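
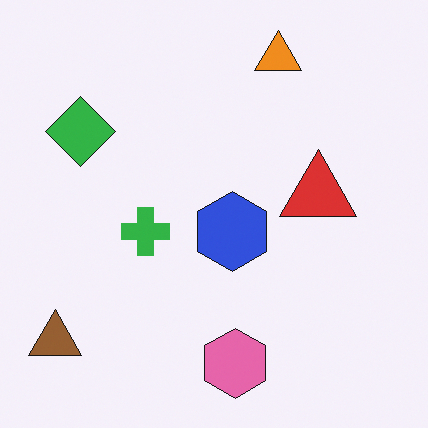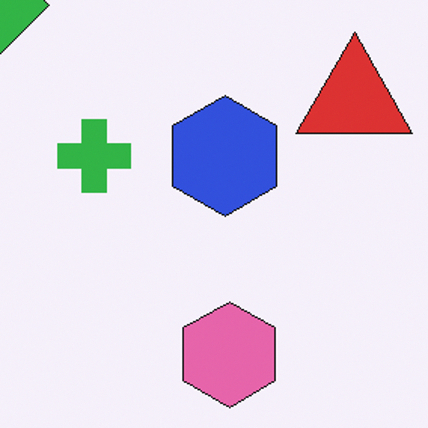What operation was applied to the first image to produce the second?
It was cropped to a modestly smaller region and rescaled.

The visible shapes are larger and the field of view is narrower; shapes near the original edges may be partly or wholly outside the frame — a crop-and-rescale.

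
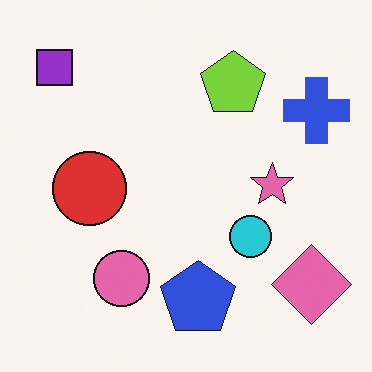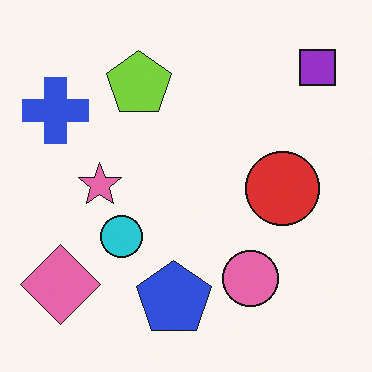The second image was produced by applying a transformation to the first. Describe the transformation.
The transformation is: flipped horizontally (left ↔ right).

The purple square is in the top-left of the first image and the top-right of the second — shapes on opposite sides of the vertical midline have swapped in a mirror flip.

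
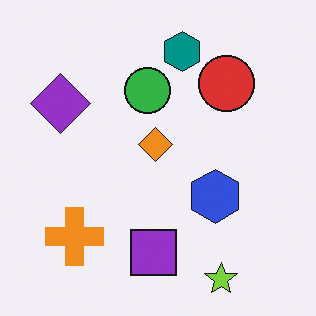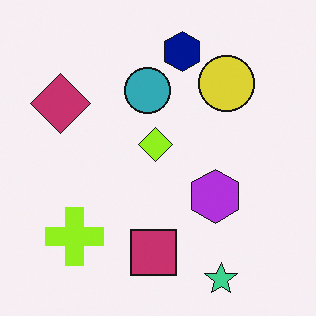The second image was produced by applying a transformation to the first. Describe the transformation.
This is the original image hue-shifted slightly.

Every shape's color has rotated by the same amount around the hue wheel — a uniform hue shift.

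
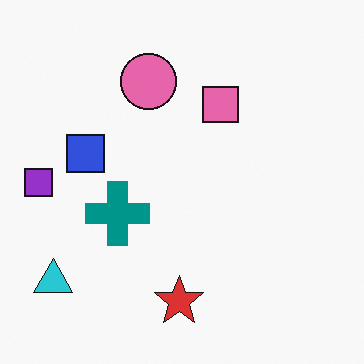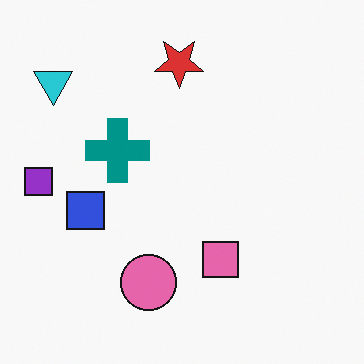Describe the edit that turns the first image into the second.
The second image is the first flipped vertically (top ↔ bottom).

The red star is in the bottom of the first image and the top of the second — shapes on opposite sides of the horizontal midline have swapped in a mirror flip.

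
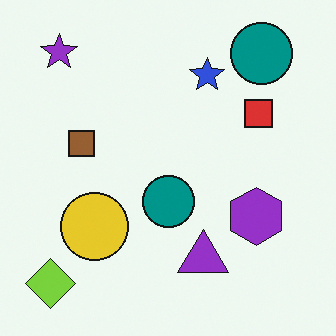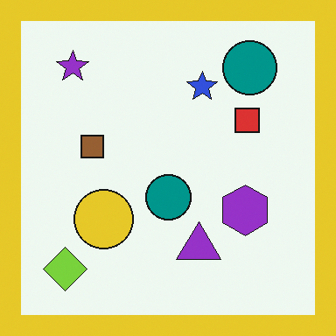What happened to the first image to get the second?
This is the original image framed with a yellow border.

A solid yellow frame runs around the edge of the second image, with the content slightly shrunk inside it.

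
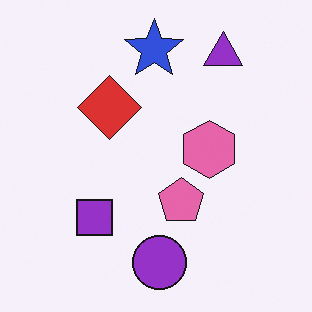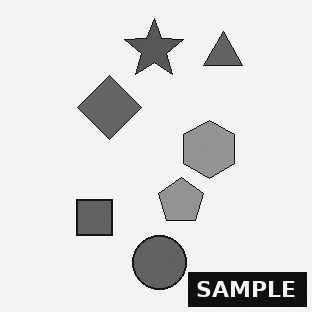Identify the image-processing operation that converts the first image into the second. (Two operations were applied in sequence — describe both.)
The transformation is: converted to grayscale, then watermarked with the text "SAMPLE" in the lower-right corner.

All color is removed — every shape is now a shade of grey. A dark label reading "SAMPLE" appears in the lower-right corner.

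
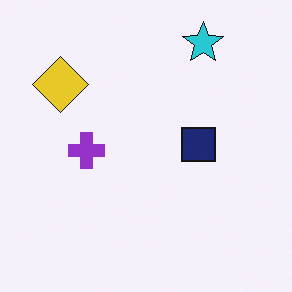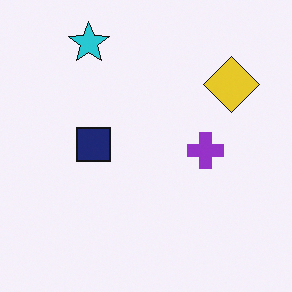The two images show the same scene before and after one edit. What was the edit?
It was flipped horizontally (left ↔ right).

The yellow diamond is in the top-left of the first image and the top-right of the second — shapes on opposite sides of the vertical midline have swapped in a mirror flip.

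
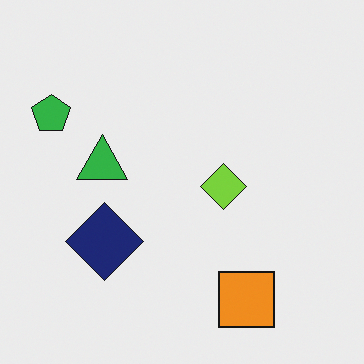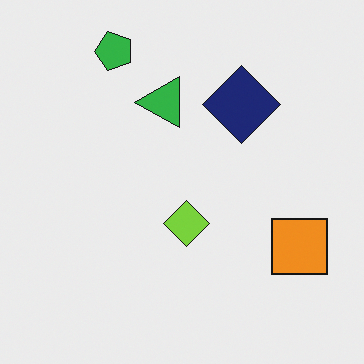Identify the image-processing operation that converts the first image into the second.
This is the original image transposed (reflected across the top-left ↔ bottom-right diagonal).

Shapes have swapped their row and column positions — what was in the top-right is now in the bottom-left — a diagonal reflection.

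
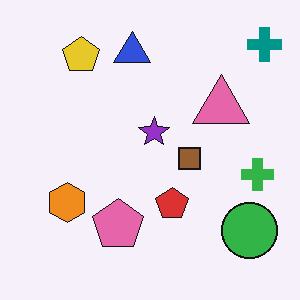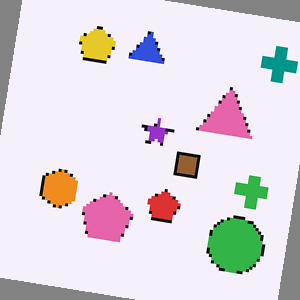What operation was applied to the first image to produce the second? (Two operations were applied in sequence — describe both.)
The image was lightly pixelated (a mild mosaic effect), then rotated clockwise by a slight angle.

Shapes are reduced to large square blocks; fine edges and outlines are lost — a downscale-then-upscale (mosaic) effect. Every shape is tilted by the same angle and the image corners show triangular fill wedges — a whole-image rotation by a non-right angle.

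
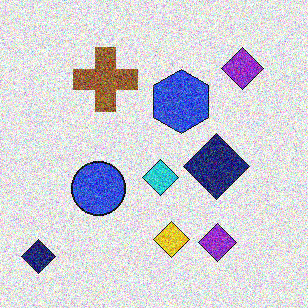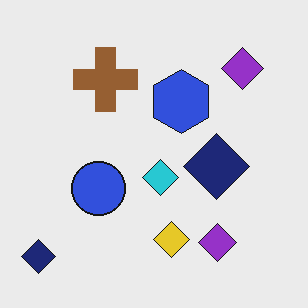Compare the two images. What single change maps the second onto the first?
The transformation is: degraded with a thick layer of grain.

Random speckle covers the whole image, including the flat background.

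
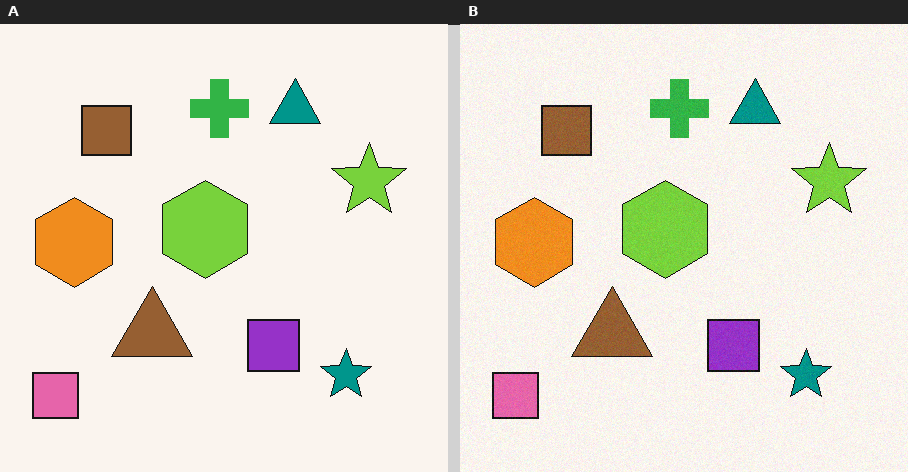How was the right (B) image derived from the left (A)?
Degraded with light additive noise.

Random speckle covers the whole image, including the flat background.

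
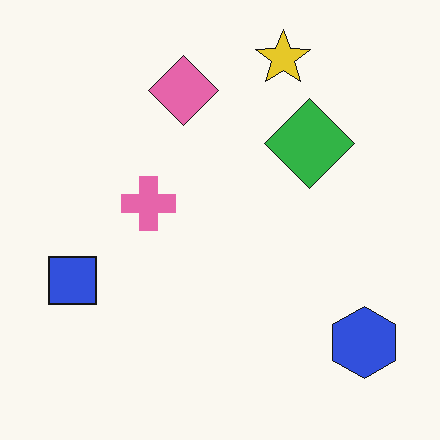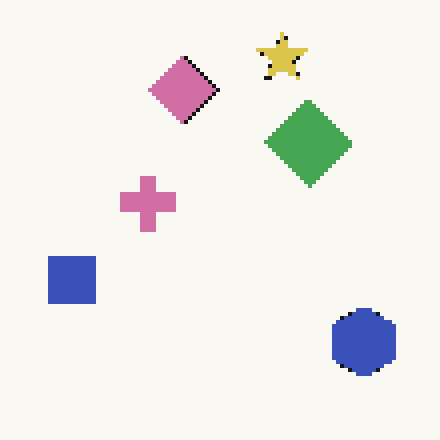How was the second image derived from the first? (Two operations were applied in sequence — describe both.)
Mildly pixelated, then slightly desaturated.

Shapes are reduced to large square blocks; fine edges and outlines are lost — a downscale-then-upscale (mosaic) effect. All colors are more muted and greyish — a global saturation change.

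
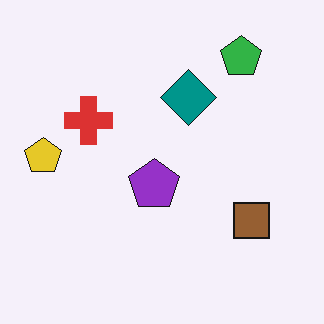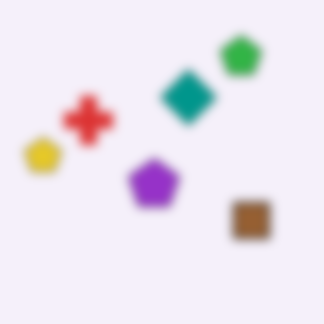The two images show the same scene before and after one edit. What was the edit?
The second image is the first heavily blurred.

Shape edges and outlines are uniformly softened across the whole image.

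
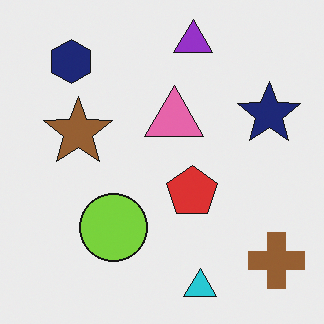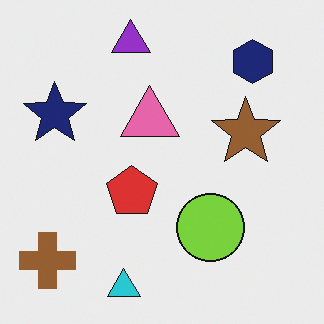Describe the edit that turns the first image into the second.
The second image is the first flipped horizontally (left ↔ right).

The brown cross is in the bottom-right of the first image and the bottom-left of the second — shapes on opposite sides of the vertical midline have swapped in a mirror flip.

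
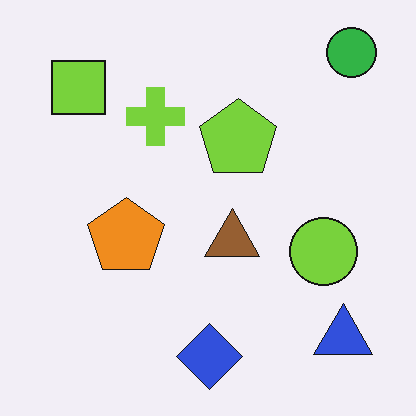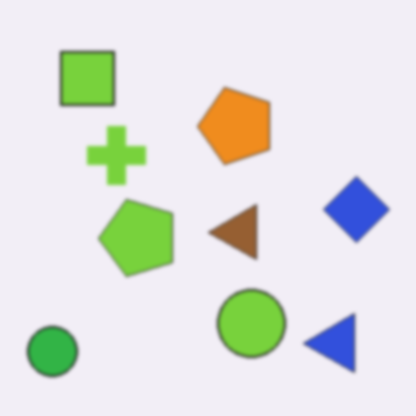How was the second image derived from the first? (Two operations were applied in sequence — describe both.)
The second image is the first transposed (reflected across the top-left ↔ bottom-right diagonal), then lightly blurred.

Shapes have swapped their row and column positions — what was in the top-right is now in the bottom-left — a diagonal reflection. Shape edges and outlines are uniformly softened across the whole image.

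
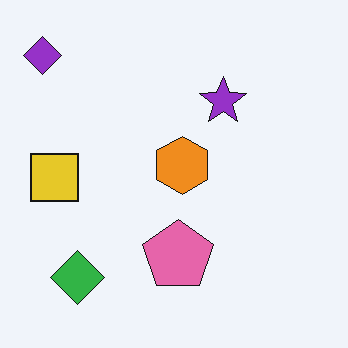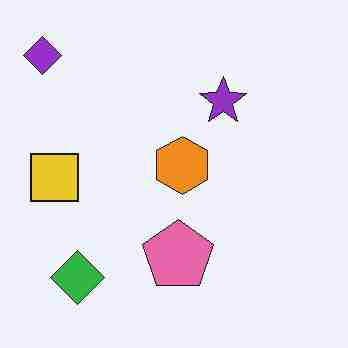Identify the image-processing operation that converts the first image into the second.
Degraded with heavy JPEG compression.

Blocky 8×8 compression artifacts appear around shape edges and the flat background shows ringing — characteristic JPEG degradation.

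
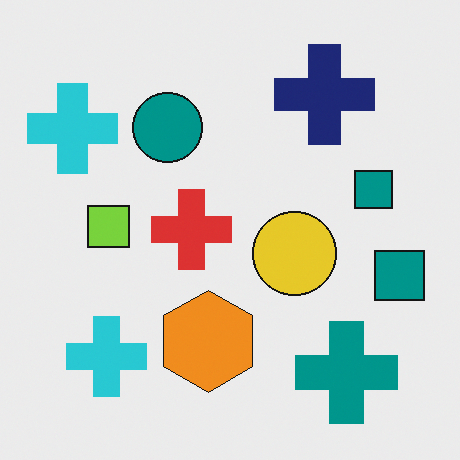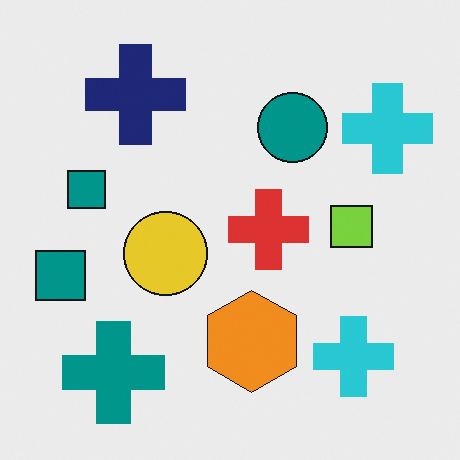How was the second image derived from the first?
It was flipped horizontally (left ↔ right).

The lime square is in the left of the first image and the right of the second — shapes on opposite sides of the vertical midline have swapped in a mirror flip.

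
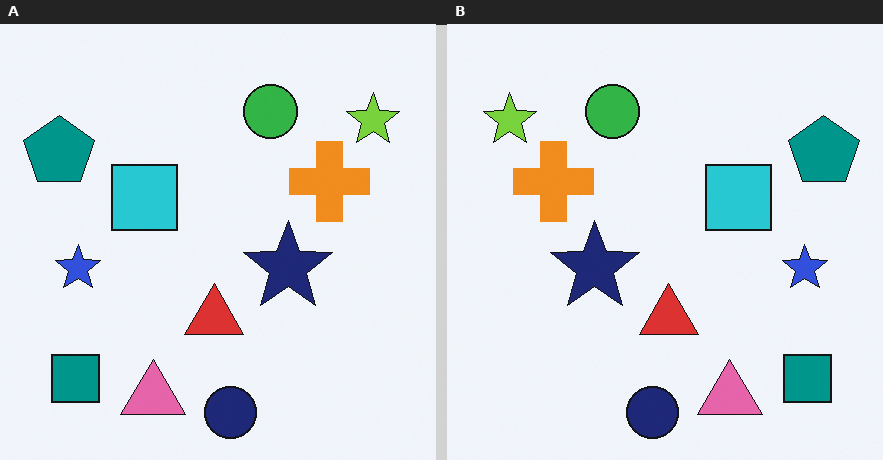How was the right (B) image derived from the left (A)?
Flipped horizontally (left ↔ right).

The teal pentagon is in the top-left of the left (A) image and the top-right of the right (B) — shapes on opposite sides of the vertical midline have swapped in a mirror flip.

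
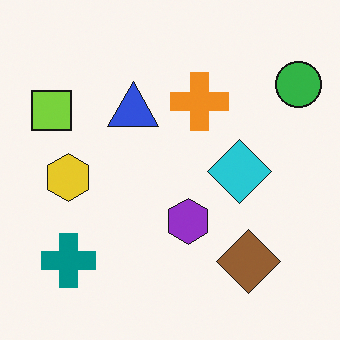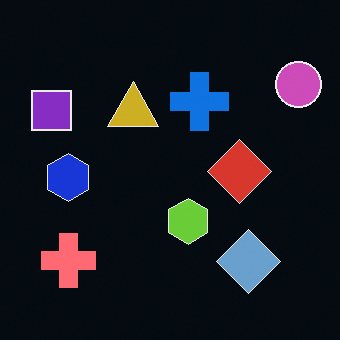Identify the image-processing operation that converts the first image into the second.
Color-inverted (negative).

The light background has become dark and every shape's color is its complement — a photographic negative.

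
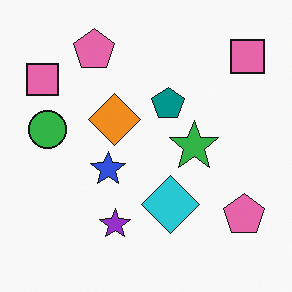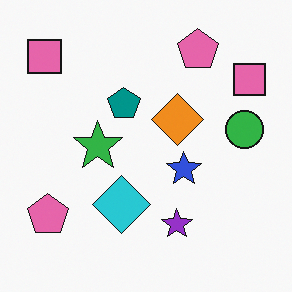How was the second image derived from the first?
The second image is the first flipped horizontally (left ↔ right).

The green circle is in the left of the first image and the right of the second — shapes on opposite sides of the vertical midline have swapped in a mirror flip.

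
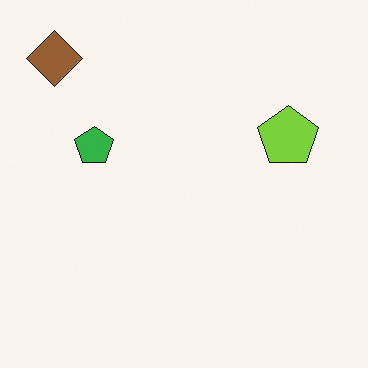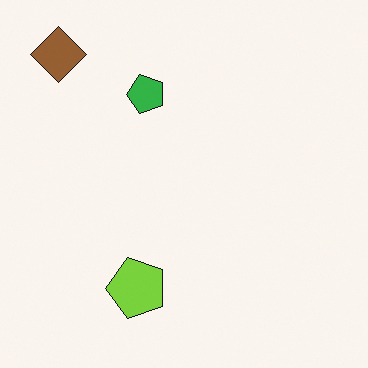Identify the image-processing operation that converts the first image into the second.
The image was transposed (reflected across the top-left ↔ bottom-right diagonal).

Shapes have swapped their row and column positions — what was in the top-right is now in the bottom-left — a diagonal reflection.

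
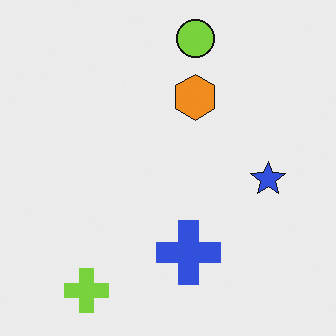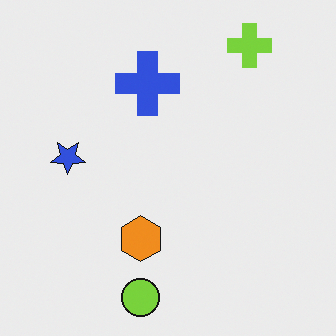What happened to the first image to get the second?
The second image is the first rotated 180°.

The lime cross sits in the bottom-left of the first image and the top-right of the second — consistent with a whole-image 180° rotation.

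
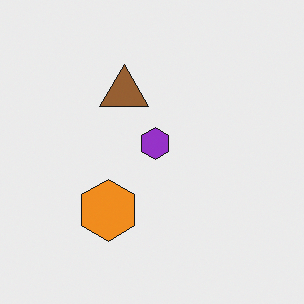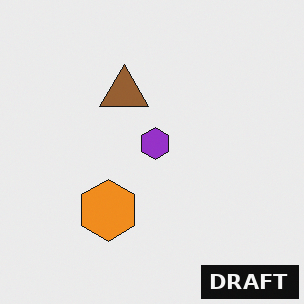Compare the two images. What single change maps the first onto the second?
It was watermarked with the text "DRAFT" in the lower-right corner.

A dark label reading "DRAFT" appears in the lower-right corner.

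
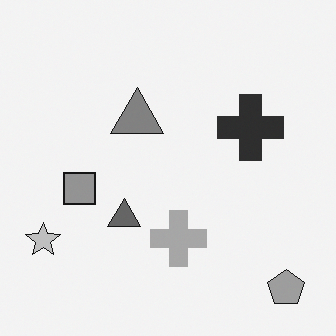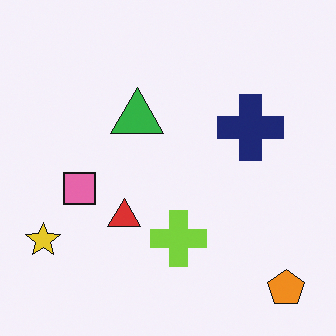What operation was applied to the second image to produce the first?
Converted to grayscale.

All color is removed — every shape is now a shade of grey.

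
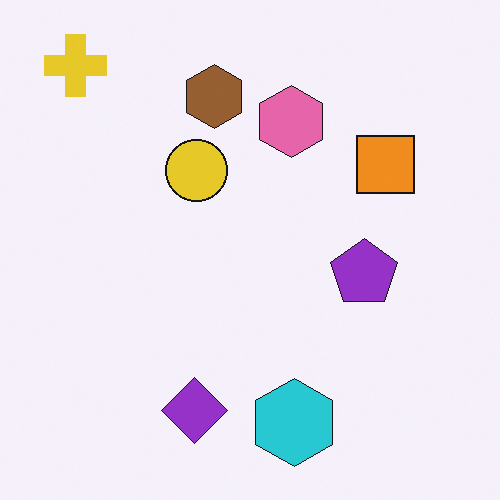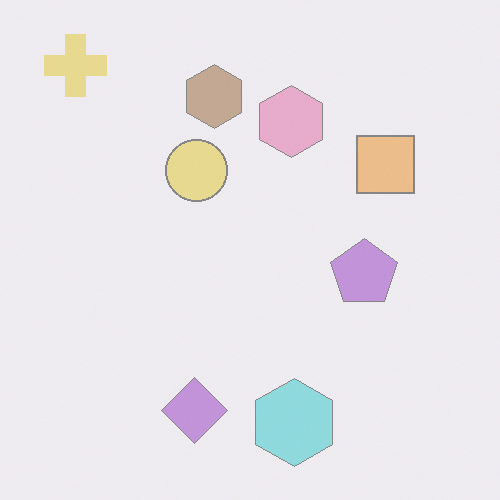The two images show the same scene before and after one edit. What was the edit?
The image was washed out (contrast reduced).

Tones are pushed toward mid-grey across the whole image — a global contrast change.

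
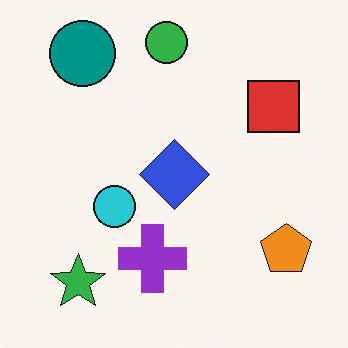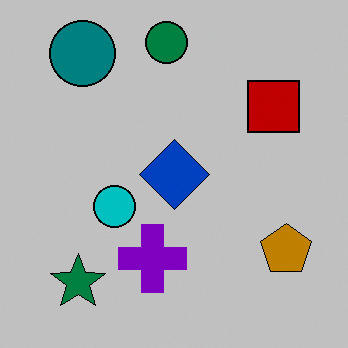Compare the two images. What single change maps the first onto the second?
Aggressively posterized.

Each flat color has snapped to a coarser quantized level — most visibly, the near-white background has dropped to a flat grey.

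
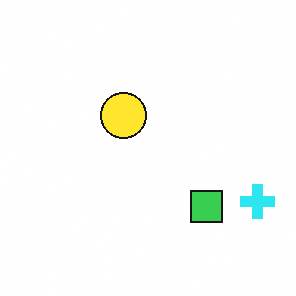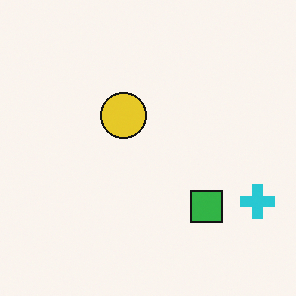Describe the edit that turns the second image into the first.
This is the original image brightened a little.

Every pixel — background and shapes alike — is uniformly brightened.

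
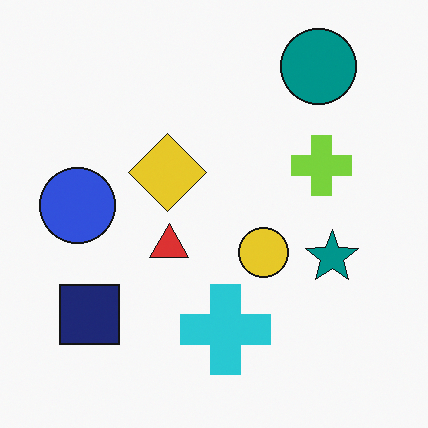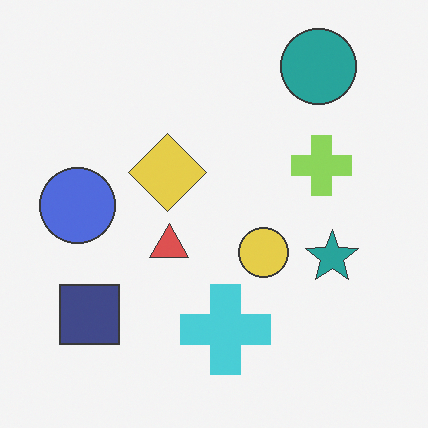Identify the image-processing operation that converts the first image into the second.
The second image is the first given slightly reduced contrast.

Tones are pushed toward mid-grey across the whole image — a global contrast change.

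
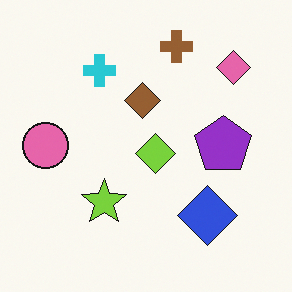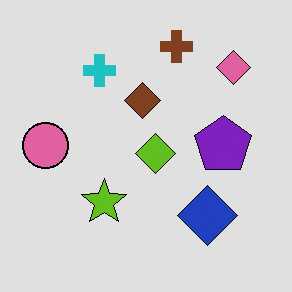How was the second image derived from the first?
The transformation is: posterized to a reduced palette.

Each flat color has snapped to a coarser quantized level — most visibly, the near-white background has dropped to a flat grey.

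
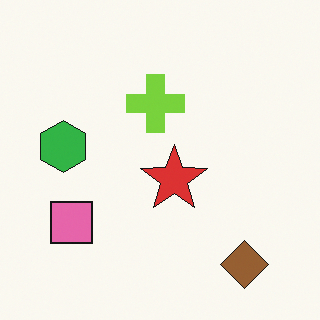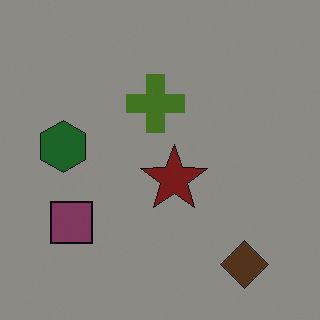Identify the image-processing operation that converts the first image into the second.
The image was noticeably darkened.

Every pixel — background and shapes alike — is uniformly darkened.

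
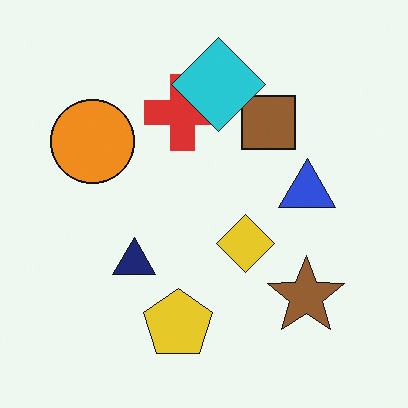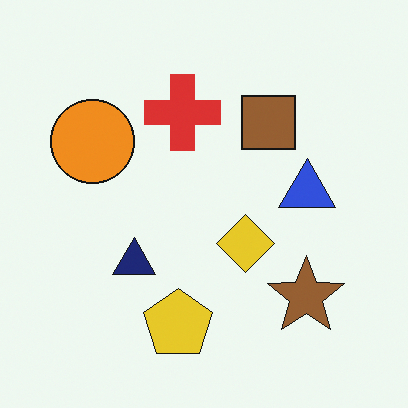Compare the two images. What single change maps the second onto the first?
The first image is the second overlaid with an additional cyan diamond.

A cyan diamond appears in the first image that is absent from the second.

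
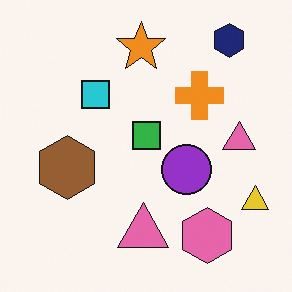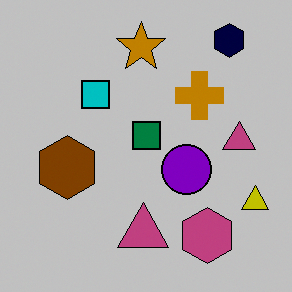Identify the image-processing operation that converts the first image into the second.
It was heavily posterized to just a handful of flat colors.

Each flat color has snapped to a coarser quantized level — most visibly, the near-white background has dropped to a flat grey.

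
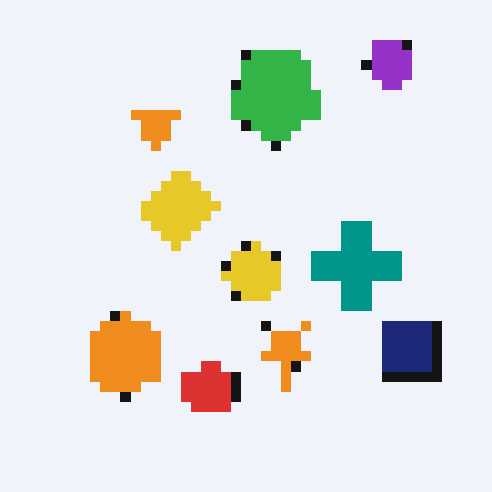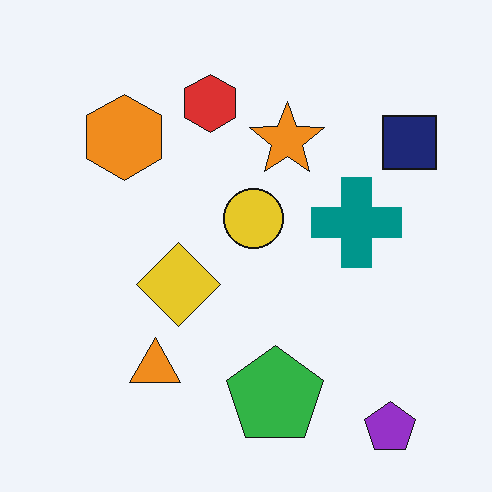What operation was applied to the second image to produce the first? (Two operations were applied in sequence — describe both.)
The image was flipped vertically (top ↔ bottom), then heavily pixelated into large blocks.

The purple pentagon is in the bottom-right of the second image and the top-right of the first — shapes on opposite sides of the horizontal midline have swapped in a mirror flip. Shapes are reduced to large square blocks; fine edges and outlines are lost — a downscale-then-upscale (mosaic) effect.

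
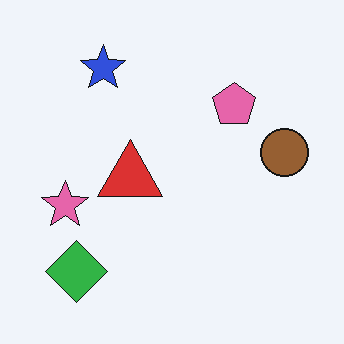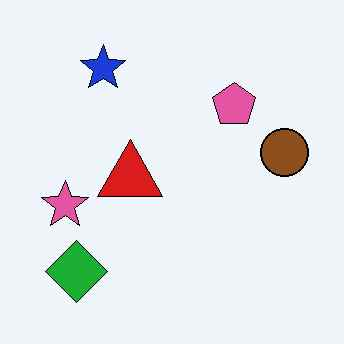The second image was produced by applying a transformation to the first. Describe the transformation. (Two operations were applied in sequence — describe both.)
The image was given slightly increased contrast, then JPEG-compressed with visible artifacts.

Tones are pushed away from mid-grey across the whole image — a global contrast change. Blocky 8×8 compression artifacts appear around shape edges and the flat background shows ringing — characteristic JPEG degradation.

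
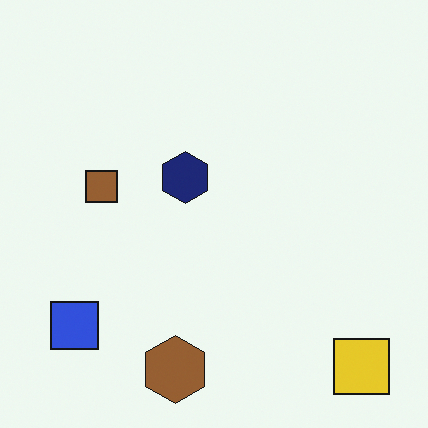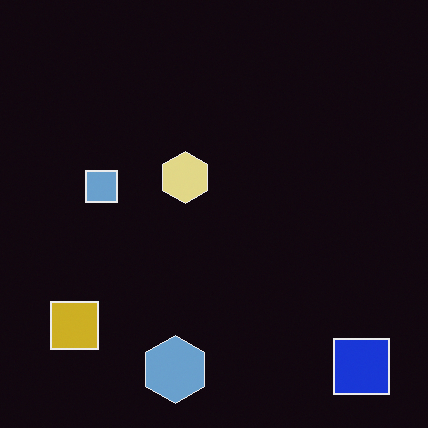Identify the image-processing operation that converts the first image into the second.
The image was color-inverted (negative).

The light background has become dark and every shape's color is its complement — a photographic negative.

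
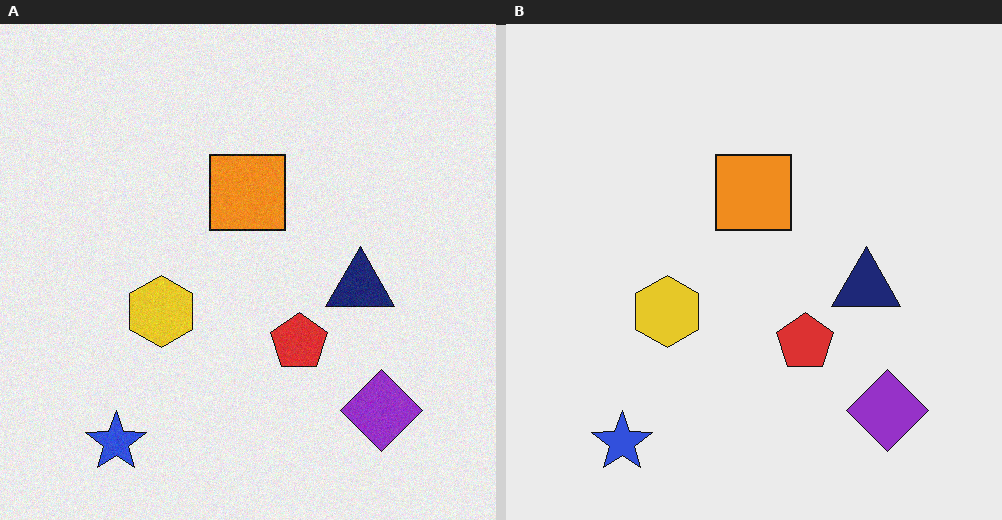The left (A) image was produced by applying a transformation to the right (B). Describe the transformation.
The transformation is: degraded with subtle gaussian noise.

Random speckle covers the whole image, including the flat background.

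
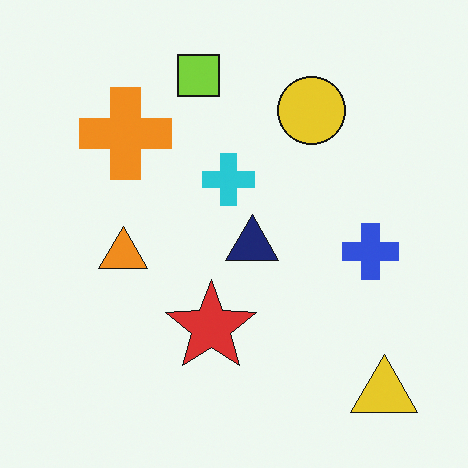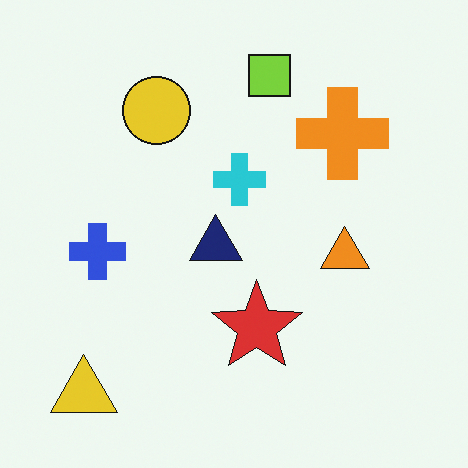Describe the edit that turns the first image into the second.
Flipped horizontally (left ↔ right).

The yellow triangle is in the bottom-right of the first image and the bottom-left of the second — shapes on opposite sides of the vertical midline have swapped in a mirror flip.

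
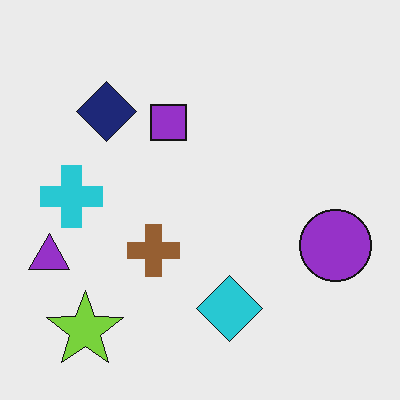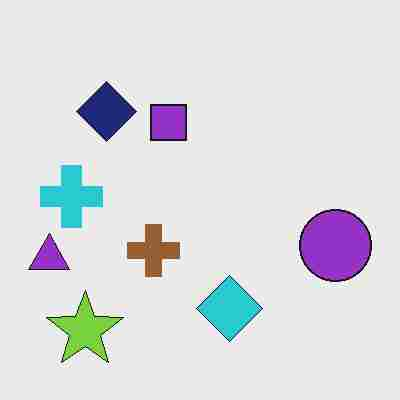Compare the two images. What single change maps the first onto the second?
It was degraded with heavy JPEG compression.

Blocky 8×8 compression artifacts appear around shape edges and the flat background shows ringing — characteristic JPEG degradation.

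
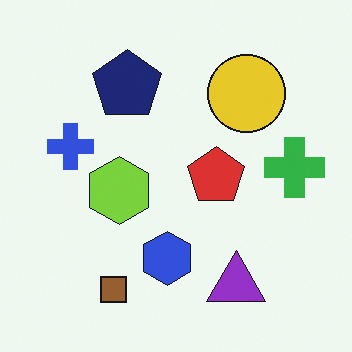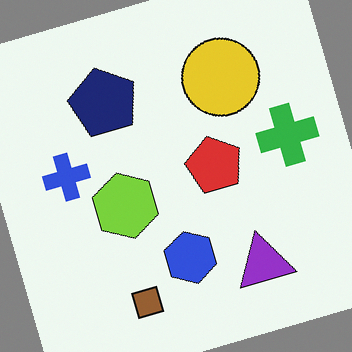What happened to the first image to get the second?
The second image is the first rotated counter-clockwise by a clearly visible amount.

Every shape is tilted by the same angle and the image corners show triangular fill wedges — a whole-image rotation by a non-right angle.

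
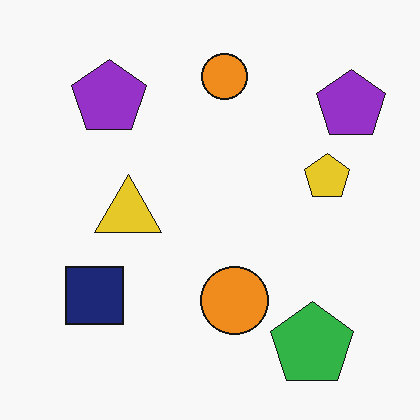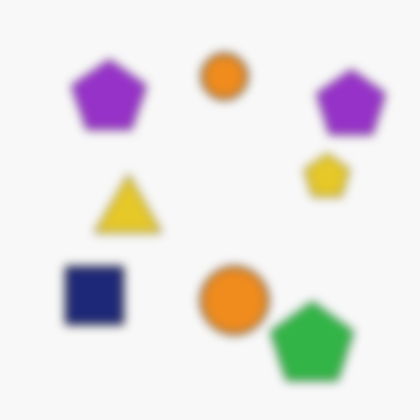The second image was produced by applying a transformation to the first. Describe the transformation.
It was noticeably gaussian-blurred.

Shape edges and outlines are uniformly softened across the whole image.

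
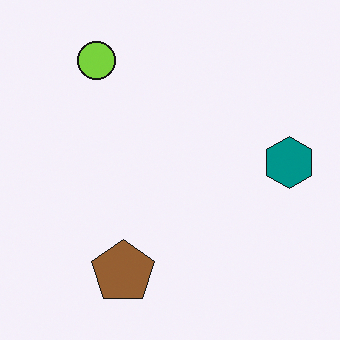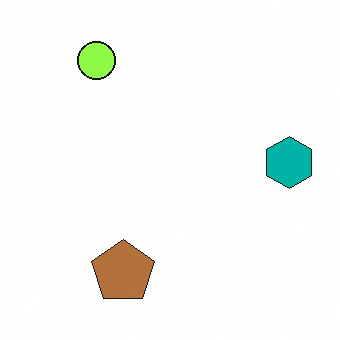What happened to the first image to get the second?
The transformation is: slightly brightened.

Every pixel — background and shapes alike — is uniformly brightened.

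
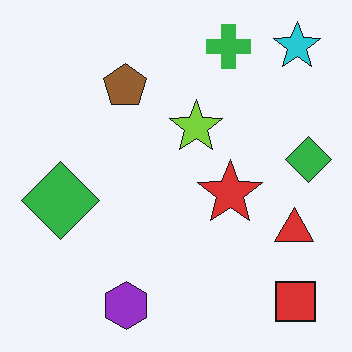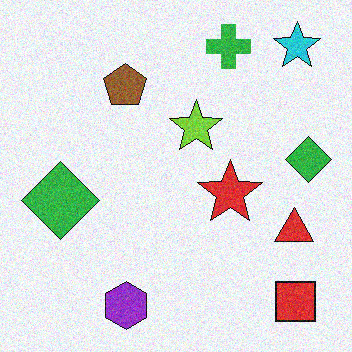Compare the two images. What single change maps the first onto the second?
It was degraded with moderate additive noise.

Random speckle covers the whole image, including the flat background.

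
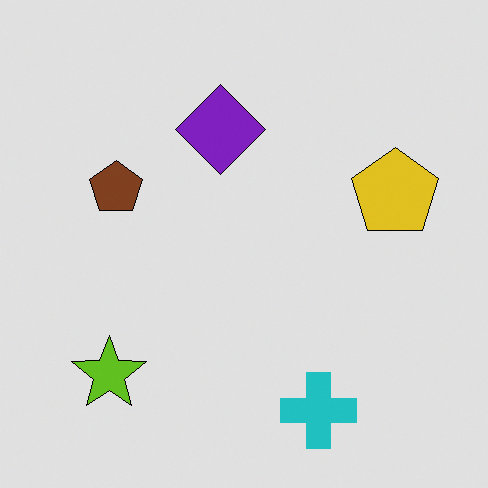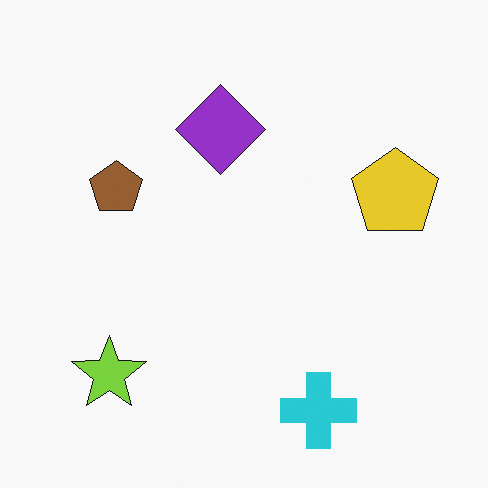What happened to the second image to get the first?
It was posterized to a reduced palette.

Each flat color has snapped to a coarser quantized level — most visibly, the near-white background has dropped to a flat grey.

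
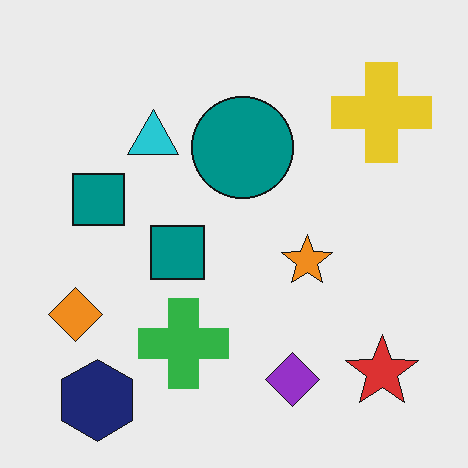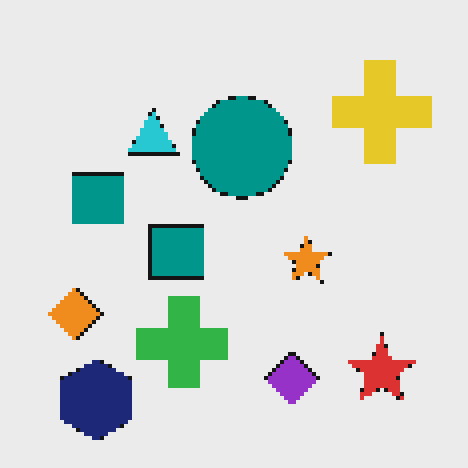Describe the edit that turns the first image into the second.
Mildly pixelated.

Shapes are reduced to large square blocks; fine edges and outlines are lost — a downscale-then-upscale (mosaic) effect.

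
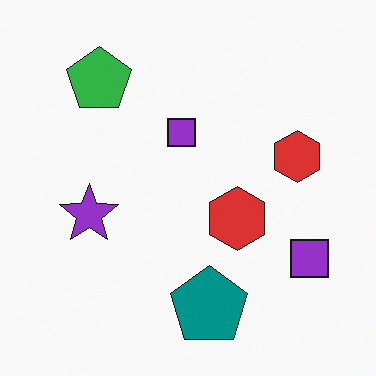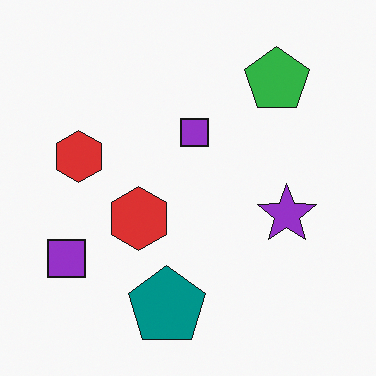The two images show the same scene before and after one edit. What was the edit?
Flipped horizontally (left ↔ right).

The purple star is in the left of the first image and the right of the second — shapes on opposite sides of the vertical midline have swapped in a mirror flip.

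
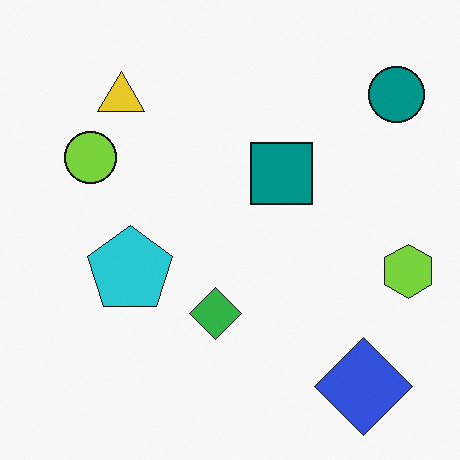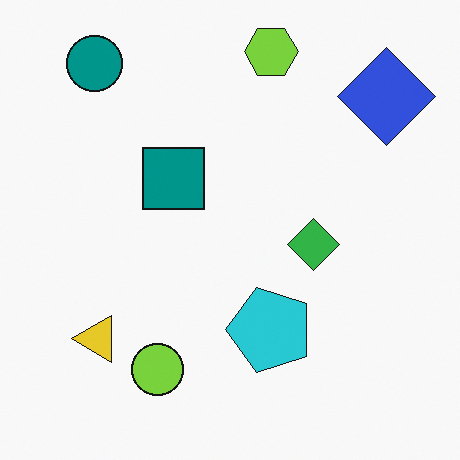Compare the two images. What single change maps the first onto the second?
Rotated 90° counter-clockwise.

The teal circle sits in the top-right of the first image and the top-left of the second — consistent with a whole-image 90° counter-clockwise rotation.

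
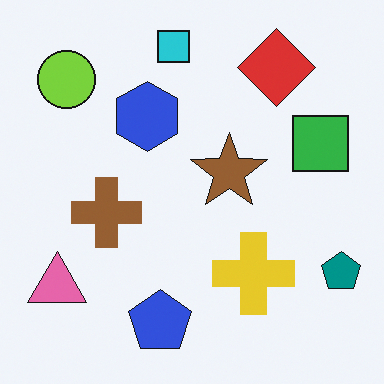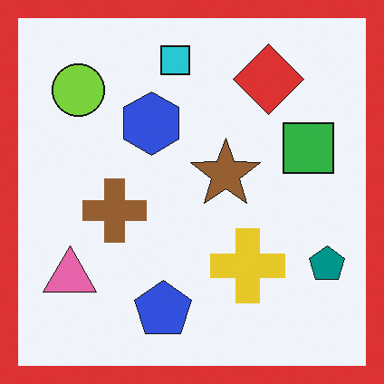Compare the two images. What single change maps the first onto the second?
The second image is the first framed with a red border.

A solid red frame runs around the edge of the second image, with the content slightly shrunk inside it.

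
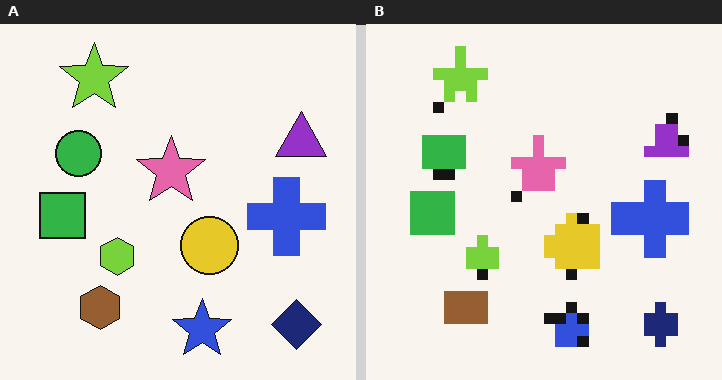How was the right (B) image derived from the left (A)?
Heavily pixelated into large blocks.

Shapes are reduced to large square blocks; fine edges and outlines are lost — a downscale-then-upscale (mosaic) effect.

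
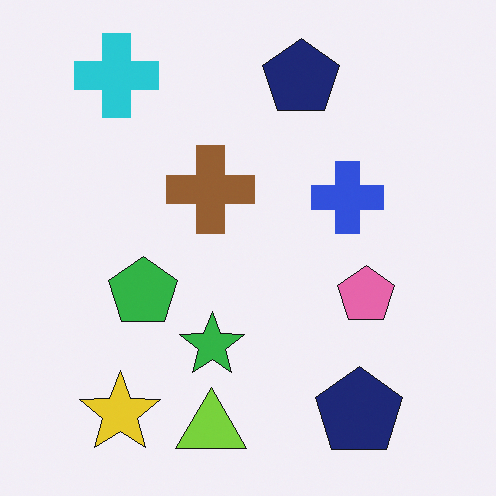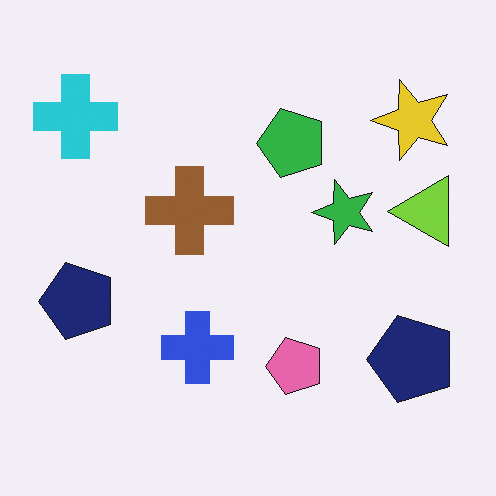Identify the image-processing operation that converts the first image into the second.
The image was transposed (reflected across the top-left ↔ bottom-right diagonal).

Shapes have swapped their row and column positions — what was in the top-right is now in the bottom-left — a diagonal reflection.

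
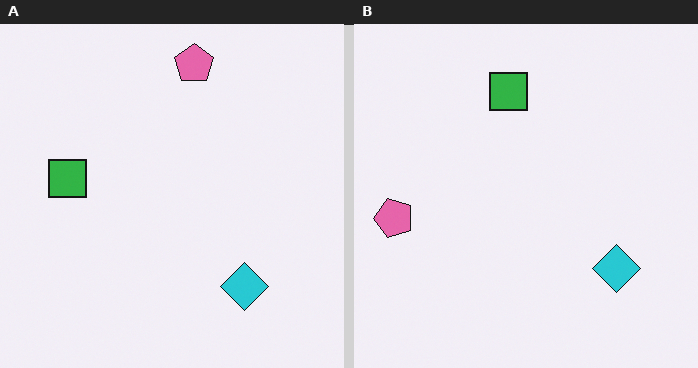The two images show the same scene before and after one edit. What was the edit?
This is the original image transposed (reflected across the top-left ↔ bottom-right diagonal).

Shapes have swapped their row and column positions — what was in the top-right is now in the bottom-left — a diagonal reflection.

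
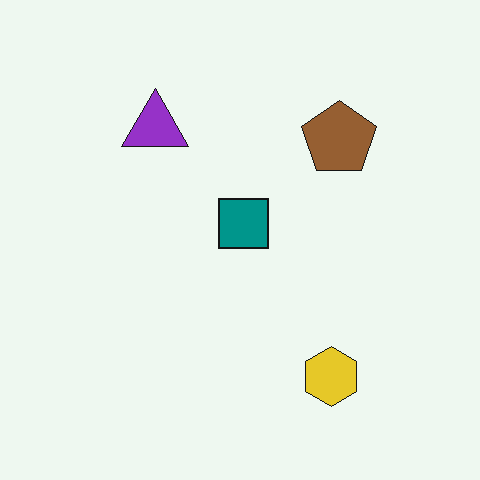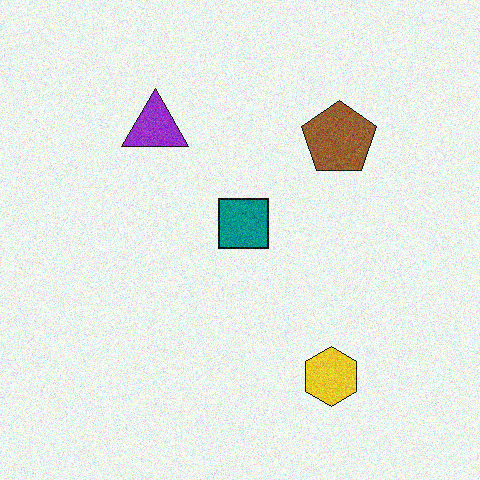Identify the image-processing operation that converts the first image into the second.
The transformation is: degraded with visible gaussian noise.

Random speckle covers the whole image, including the flat background.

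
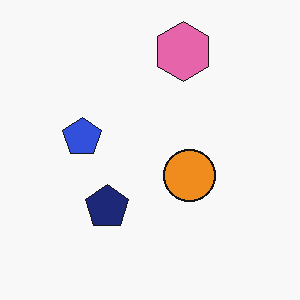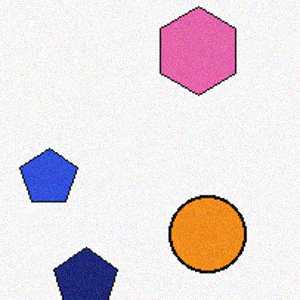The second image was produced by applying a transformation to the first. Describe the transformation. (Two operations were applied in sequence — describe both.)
The transformation is: cropped slightly and scaled back up, then degraded with light additive noise.

The visible shapes are larger and the field of view is narrower; shapes near the original edges may be partly or wholly outside the frame — a crop-and-rescale. Random speckle covers the whole image, including the flat background.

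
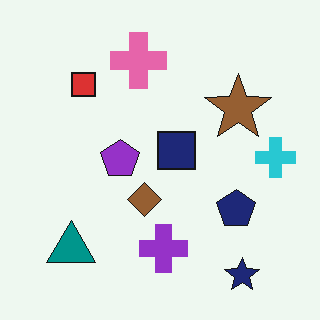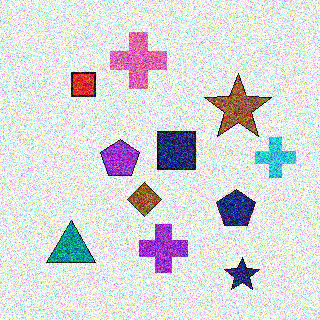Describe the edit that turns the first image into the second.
It was degraded with a thick layer of grain.

Random speckle covers the whole image, including the flat background.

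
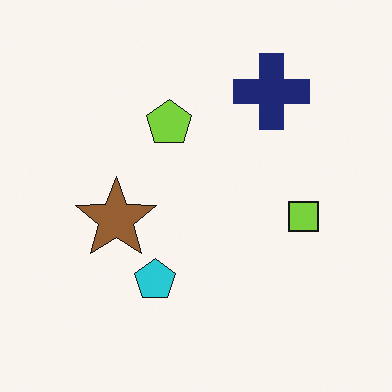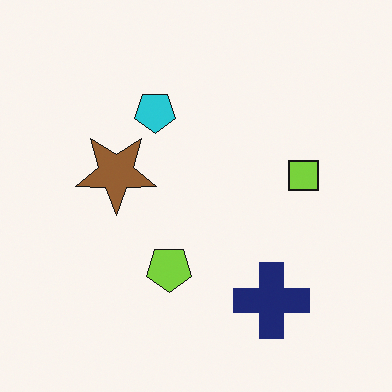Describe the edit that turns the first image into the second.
It was flipped vertically (top ↔ bottom).

The navy cross is in the top-right of the first image and the bottom-right of the second — shapes on opposite sides of the horizontal midline have swapped in a mirror flip.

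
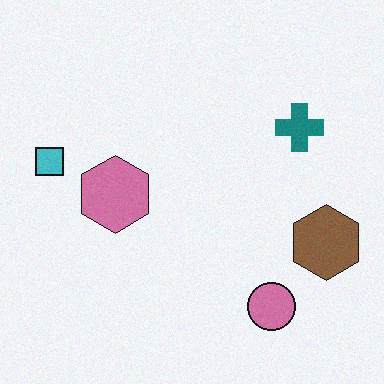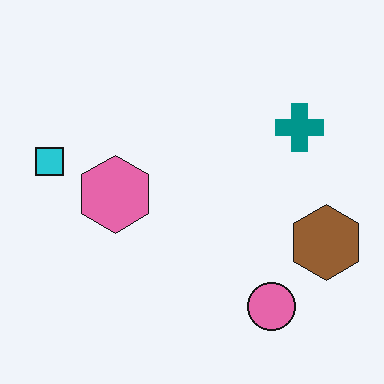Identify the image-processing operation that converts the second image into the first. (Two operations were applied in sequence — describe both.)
It was slightly desaturated, then degraded with light additive noise.

All colors are more muted and greyish — a global saturation change. Random speckle covers the whole image, including the flat background.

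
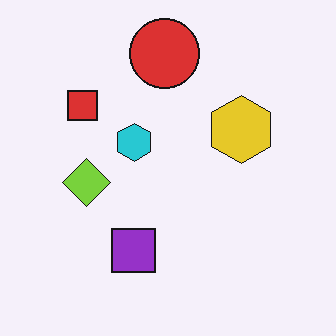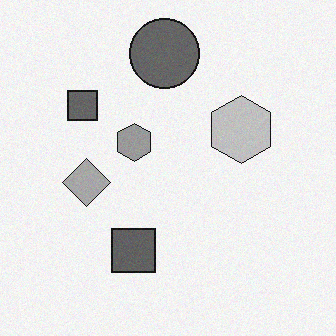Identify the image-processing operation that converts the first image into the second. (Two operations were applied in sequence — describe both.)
The transformation is: converted to grayscale, then degraded with subtle gaussian noise.

All color is removed — every shape is now a shade of grey. Random speckle covers the whole image, including the flat background.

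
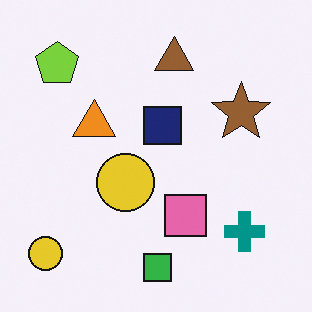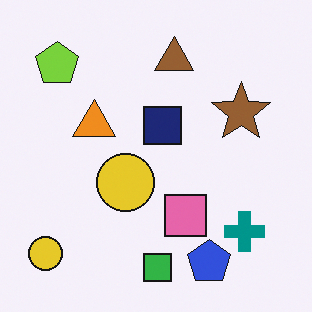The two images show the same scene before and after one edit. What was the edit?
It was overlaid with an additional blue pentagon.

A blue pentagon appears in the second image that is absent from the first.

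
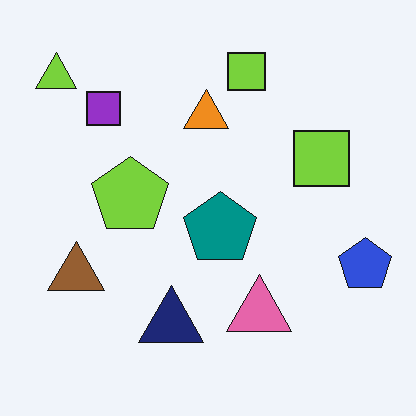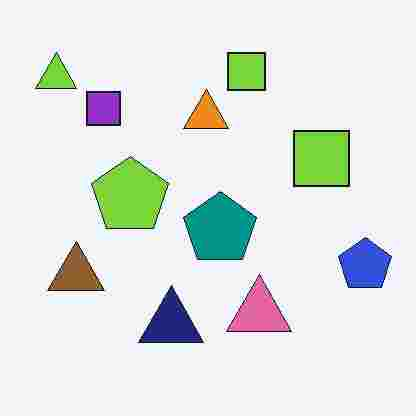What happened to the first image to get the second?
The transformation is: degraded with heavy JPEG compression.

Blocky 8×8 compression artifacts appear around shape edges and the flat background shows ringing — characteristic JPEG degradation.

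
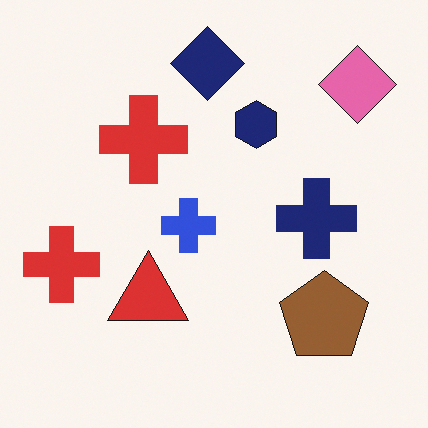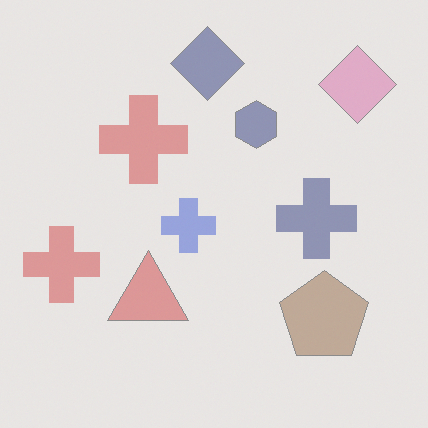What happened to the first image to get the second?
The second image is the first given much lower contrast.

Tones are pushed toward mid-grey across the whole image — a global contrast change.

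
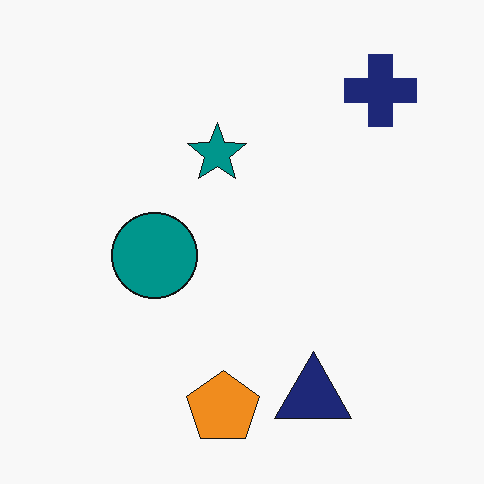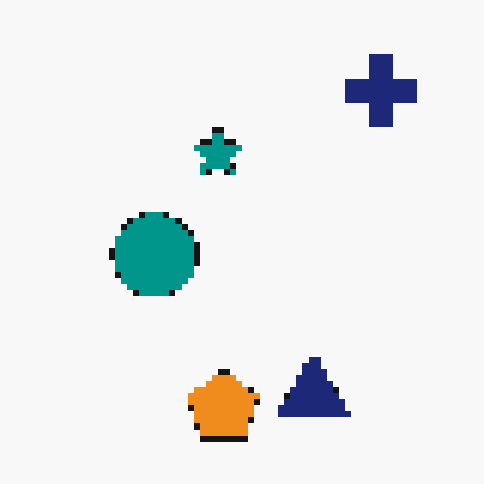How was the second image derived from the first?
Pixelated into visible square blocks.

Shapes are reduced to large square blocks; fine edges and outlines are lost — a downscale-then-upscale (mosaic) effect.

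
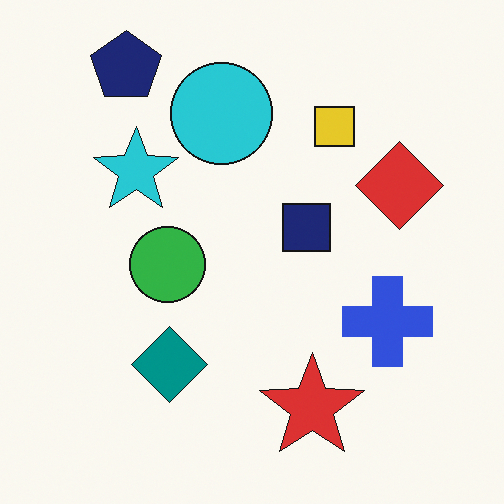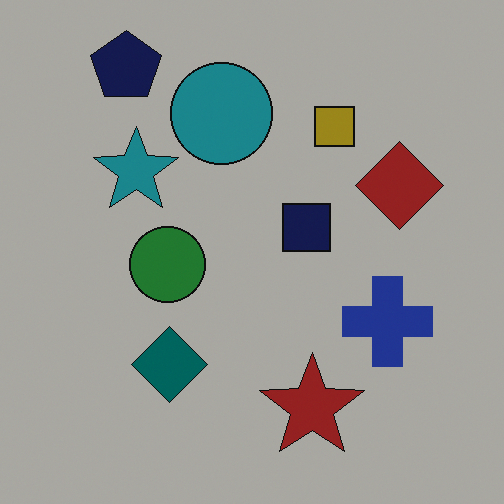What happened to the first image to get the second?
This is the original image substantially darkened.

Every pixel — background and shapes alike — is uniformly darkened.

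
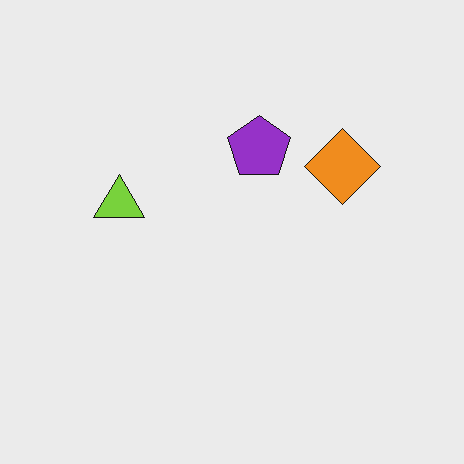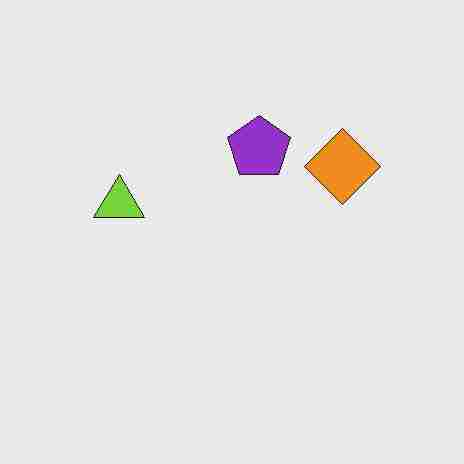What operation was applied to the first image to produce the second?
Degraded with heavy JPEG compression.

Blocky 8×8 compression artifacts appear around shape edges and the flat background shows ringing — characteristic JPEG degradation.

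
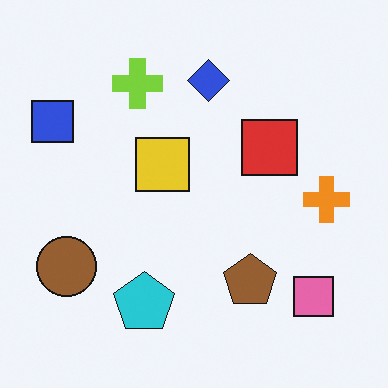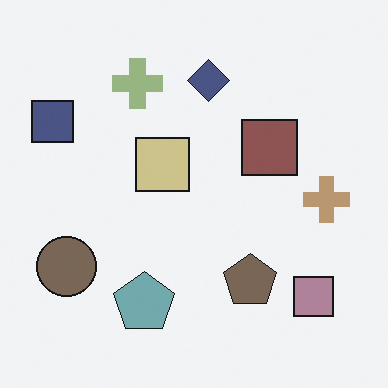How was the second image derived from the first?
The transformation is: made much more muted (saturation change).

All colors are more muted and greyish — a global saturation change.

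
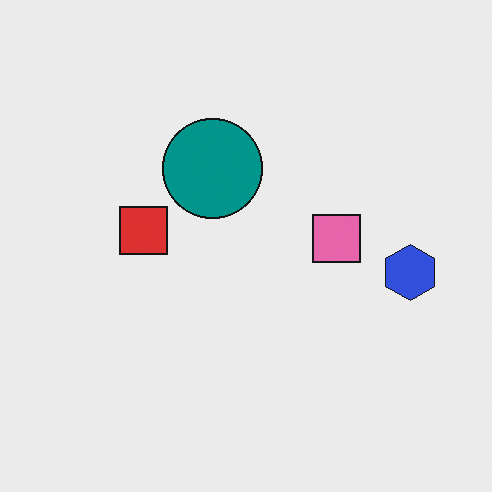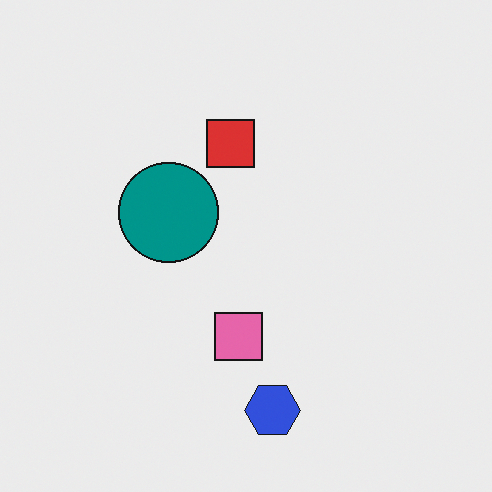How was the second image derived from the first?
Transposed (reflected across the top-left ↔ bottom-right diagonal).

Shapes have swapped their row and column positions — what was in the top-right is now in the bottom-left — a diagonal reflection.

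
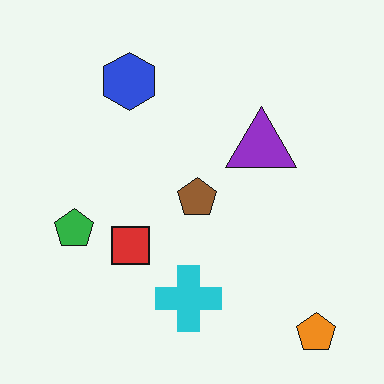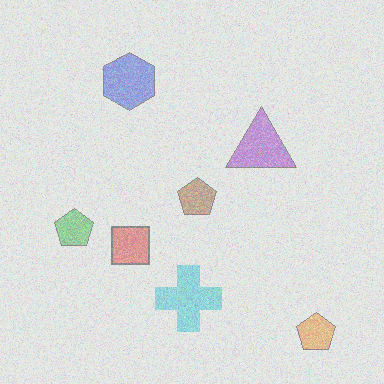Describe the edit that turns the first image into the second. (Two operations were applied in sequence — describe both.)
This is the original image degraded with strong gaussian noise, then washed out (contrast reduced).

Random speckle covers the whole image, including the flat background. Tones are pushed toward mid-grey across the whole image — a global contrast change.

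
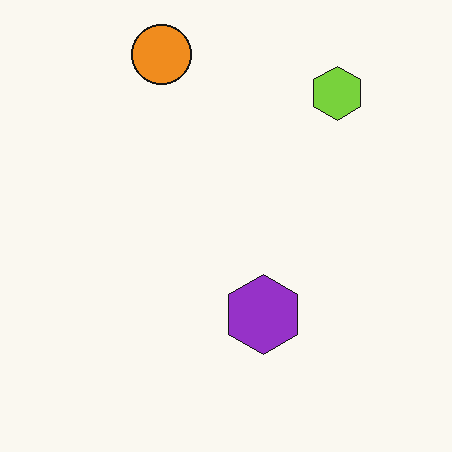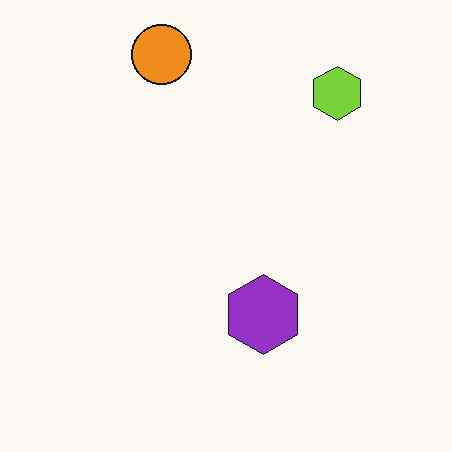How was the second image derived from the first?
The second image is the first JPEG-compressed with visible artifacts.

Blocky 8×8 compression artifacts appear around shape edges and the flat background shows ringing — characteristic JPEG degradation.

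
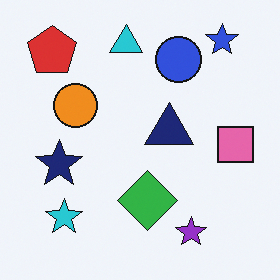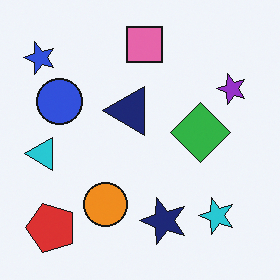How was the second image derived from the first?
It was rotated 90° counter-clockwise.

The blue star sits in the top-right of the first image and the top-left of the second — consistent with a whole-image 90° counter-clockwise rotation.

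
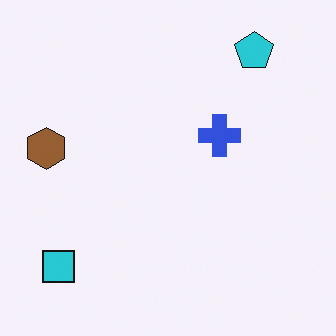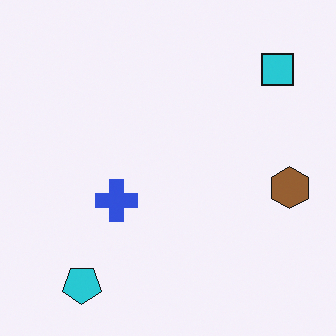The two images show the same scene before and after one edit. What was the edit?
This is the original image rotated 180°.

The cyan square sits in the bottom-left of the first image and the top-right of the second — consistent with a whole-image 180° rotation.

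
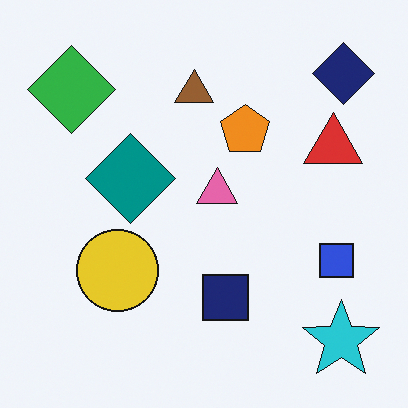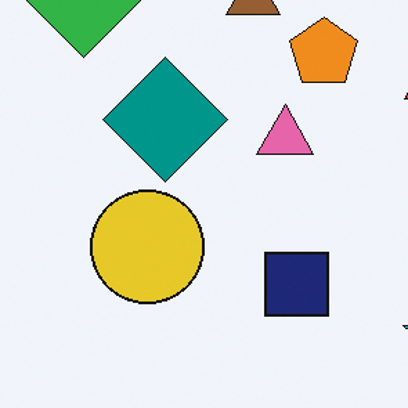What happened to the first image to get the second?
Cropped to a modestly smaller region and rescaled.

The visible shapes are larger and the field of view is narrower; shapes near the original edges may be partly or wholly outside the frame — a crop-and-rescale.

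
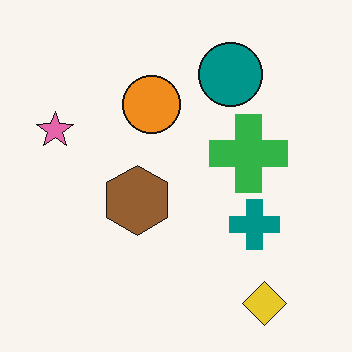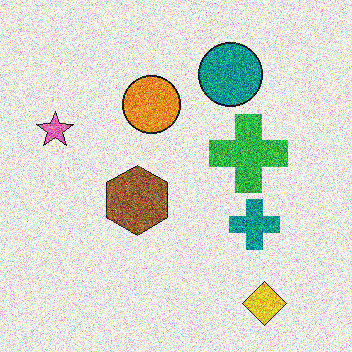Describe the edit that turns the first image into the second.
This is the original image degraded with heavy additive noise.

Random speckle covers the whole image, including the flat background.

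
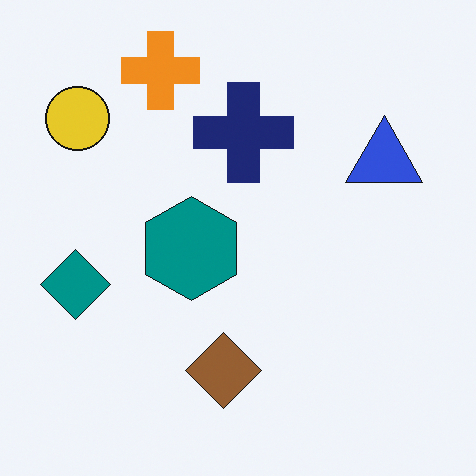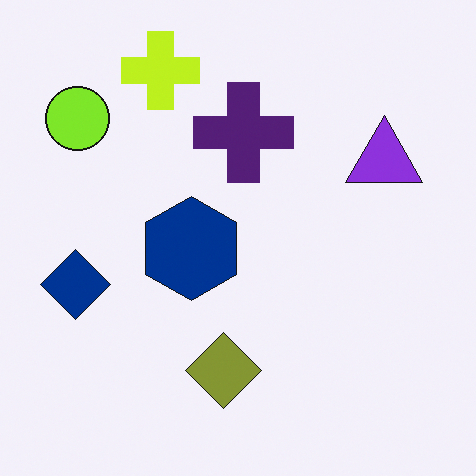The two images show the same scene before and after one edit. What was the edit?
The second image is the first hue-shifted slightly.

Every shape's color has rotated by the same amount around the hue wheel — a uniform hue shift.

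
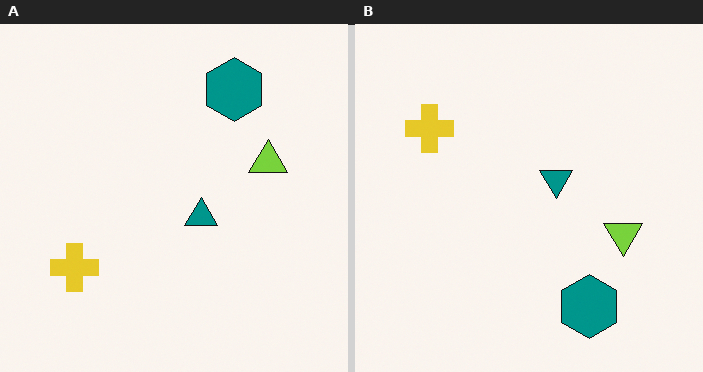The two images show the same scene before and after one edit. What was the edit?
The transformation is: flipped vertically (top ↔ bottom).

The teal hexagon is in the top-right of the left (A) image and the bottom-right of the right (B) — shapes on opposite sides of the horizontal midline have swapped in a mirror flip.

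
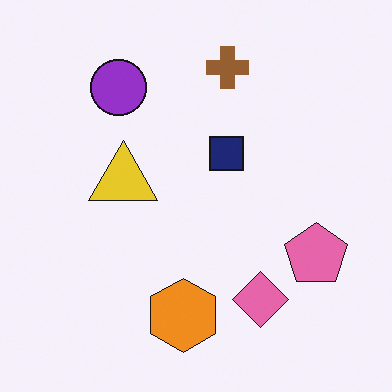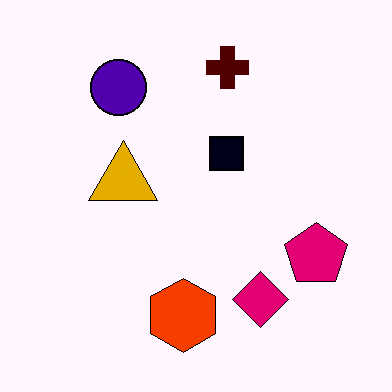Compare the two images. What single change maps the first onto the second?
Boosted in contrast.

Tones are pushed away from mid-grey across the whole image — a global contrast change.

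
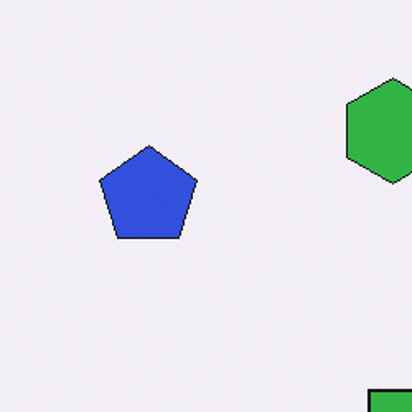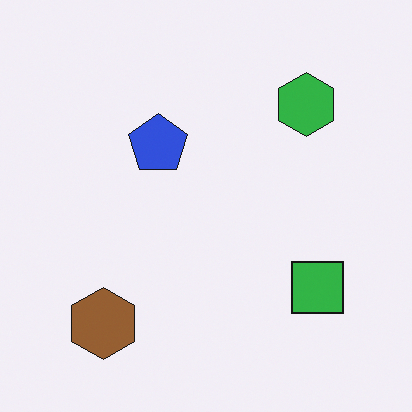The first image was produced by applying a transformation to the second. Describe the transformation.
The transformation is: cropped to a noticeably smaller region and rescaled.

The visible shapes are larger and the field of view is narrower; shapes near the original edges may be partly or wholly outside the frame — a crop-and-rescale.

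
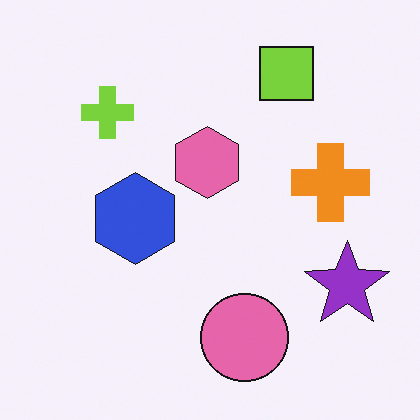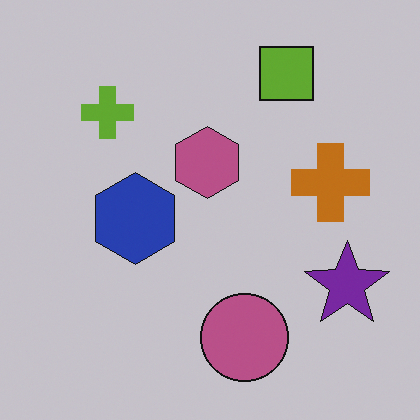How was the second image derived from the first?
This is the original image darkened a little.

Every pixel — background and shapes alike — is uniformly darkened.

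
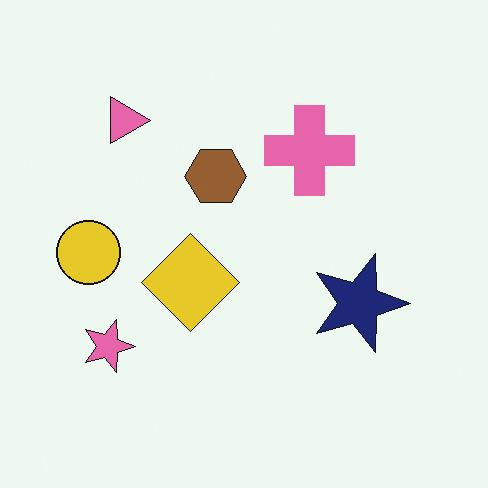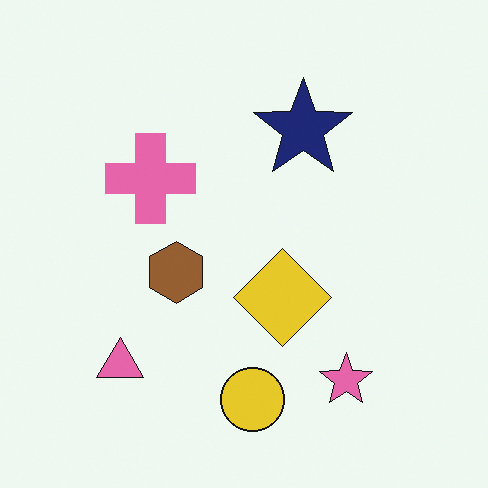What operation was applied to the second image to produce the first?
Rotated 90° clockwise.

The pink triangle sits in the bottom-left of the second image and the top-left of the first — consistent with a whole-image 90° clockwise rotation.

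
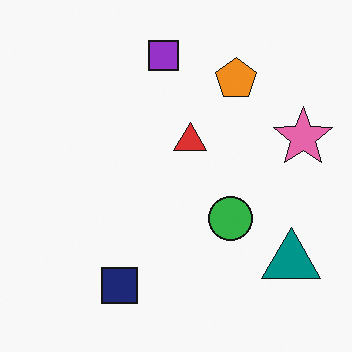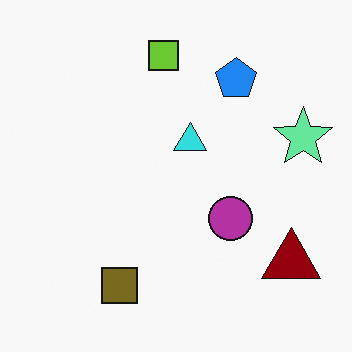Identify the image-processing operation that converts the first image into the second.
The transformation is: hue-shifted by a large amount.

Every shape's color has rotated by the same amount around the hue wheel — a uniform hue shift.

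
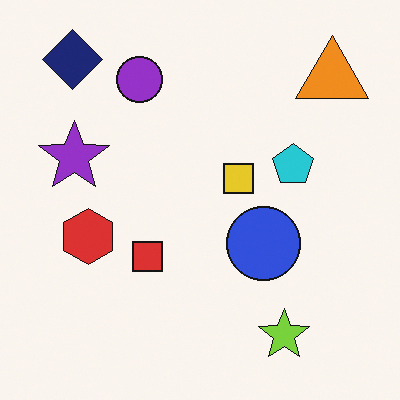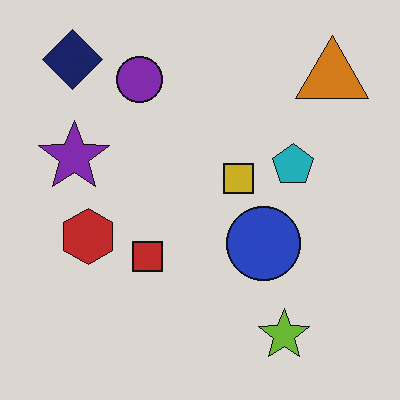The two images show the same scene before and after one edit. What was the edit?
The image was darkened a little.

Every pixel — background and shapes alike — is uniformly darkened.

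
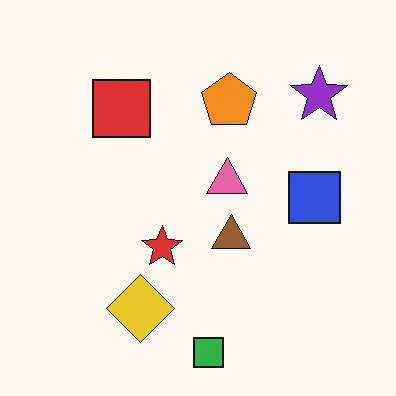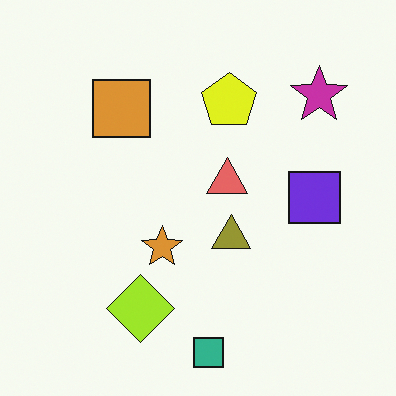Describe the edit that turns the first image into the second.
The image was hue-shifted by a small amount.

Every shape's color has rotated by the same amount around the hue wheel — a uniform hue shift.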